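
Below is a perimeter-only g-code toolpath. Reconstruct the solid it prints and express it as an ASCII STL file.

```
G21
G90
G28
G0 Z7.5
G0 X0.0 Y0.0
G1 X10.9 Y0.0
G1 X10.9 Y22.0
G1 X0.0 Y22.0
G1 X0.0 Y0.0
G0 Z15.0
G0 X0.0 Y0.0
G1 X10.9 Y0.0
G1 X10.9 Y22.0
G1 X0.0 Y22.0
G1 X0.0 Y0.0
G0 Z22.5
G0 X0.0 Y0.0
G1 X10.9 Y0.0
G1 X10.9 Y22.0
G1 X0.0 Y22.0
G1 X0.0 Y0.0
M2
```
solid part
  facet normal 0.0000 0.0000 -1.0000
    outer loop
      vertex 10.9 22.0 0.0
      vertex 10.9 0.0 0.0
      vertex 0.0 0.0 0.0
    endloop
  endfacet
  facet normal 0.0000 0.0000 -1.0000
    outer loop
      vertex 0.0 22.0 0.0
      vertex 10.9 22.0 0.0
      vertex 0.0 0.0 0.0
    endloop
  endfacet
  facet normal 0.0000 0.0000 1.0000
    outer loop
      vertex 0.0 0.0 22.5
      vertex 10.9 0.0 22.5
      vertex 10.9 22.0 22.5
    endloop
  endfacet
  facet normal 0.0000 0.0000 1.0000
    outer loop
      vertex 0.0 0.0 22.5
      vertex 10.9 22.0 22.5
      vertex 0.0 22.0 22.5
    endloop
  endfacet
  facet normal 0.0000 -1.0000 0.0000
    outer loop
      vertex 0.0 0.0 0.0
      vertex 10.9 0.0 0.0
      vertex 10.9 0.0 22.5
    endloop
  endfacet
  facet normal 0.0000 -1.0000 0.0000
    outer loop
      vertex 0.0 0.0 0.0
      vertex 10.9 0.0 22.5
      vertex 0.0 0.0 22.5
    endloop
  endfacet
  facet normal 0.0000 1.0000 0.0000
    outer loop
      vertex 10.9 22.0 22.5
      vertex 10.9 22.0 0.0
      vertex 0.0 22.0 0.0
    endloop
  endfacet
  facet normal 0.0000 1.0000 0.0000
    outer loop
      vertex 0.0 22.0 22.5
      vertex 10.9 22.0 22.5
      vertex 0.0 22.0 0.0
    endloop
  endfacet
  facet normal -1.0000 0.0000 0.0000
    outer loop
      vertex 0.0 22.0 22.5
      vertex 0.0 22.0 0.0
      vertex 0.0 0.0 0.0
    endloop
  endfacet
  facet normal -1.0000 0.0000 0.0000
    outer loop
      vertex 0.0 0.0 22.5
      vertex 0.0 22.0 22.5
      vertex 0.0 0.0 0.0
    endloop
  endfacet
  facet normal 1.0000 0.0000 0.0000
    outer loop
      vertex 10.9 0.0 0.0
      vertex 10.9 22.0 0.0
      vertex 10.9 22.0 22.5
    endloop
  endfacet
  facet normal 1.0000 0.0000 0.0000
    outer loop
      vertex 10.9 0.0 0.0
      vertex 10.9 22.0 22.5
      vertex 10.9 0.0 22.5
    endloop
  endfacet
endsolid part

The G0 Z moves step by Δz≈7.5 mm. Every layer's G1 loop is the same polygon, so the solid is a straight extrusion of it from z=0 to z≈22.5. Closing with flat bottom and top caps and triangulating gives 12 facets — a rectangular box, roughly 10.9 × 22 mm footprint and 22.5 mm tall.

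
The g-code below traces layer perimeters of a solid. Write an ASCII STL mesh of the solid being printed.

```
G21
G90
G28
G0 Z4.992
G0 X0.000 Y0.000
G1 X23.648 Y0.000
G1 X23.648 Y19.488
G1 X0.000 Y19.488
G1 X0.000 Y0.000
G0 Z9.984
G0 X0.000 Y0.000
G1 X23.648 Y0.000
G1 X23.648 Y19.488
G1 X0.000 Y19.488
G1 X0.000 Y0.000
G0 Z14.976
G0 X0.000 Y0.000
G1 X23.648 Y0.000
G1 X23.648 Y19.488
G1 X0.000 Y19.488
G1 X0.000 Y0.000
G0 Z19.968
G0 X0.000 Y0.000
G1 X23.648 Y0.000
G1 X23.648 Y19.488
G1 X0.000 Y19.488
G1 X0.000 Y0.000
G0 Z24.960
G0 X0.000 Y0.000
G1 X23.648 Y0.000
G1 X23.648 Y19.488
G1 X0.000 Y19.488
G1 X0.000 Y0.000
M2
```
solid part
  facet normal 0.0000 0.0000 -1.0000
    outer loop
      vertex 23.648 19.488 0.000
      vertex 23.648 0.000 0.000
      vertex 0.000 0.000 0.000
    endloop
  endfacet
  facet normal 0.0000 0.0000 -1.0000
    outer loop
      vertex 0.000 19.488 0.000
      vertex 23.648 19.488 0.000
      vertex 0.000 0.000 0.000
    endloop
  endfacet
  facet normal 0.0000 0.0000 1.0000
    outer loop
      vertex 0.000 0.000 24.960
      vertex 23.648 0.000 24.960
      vertex 23.648 19.488 24.960
    endloop
  endfacet
  facet normal 0.0000 0.0000 1.0000
    outer loop
      vertex 0.000 0.000 24.960
      vertex 23.648 19.488 24.960
      vertex 0.000 19.488 24.960
    endloop
  endfacet
  facet normal 0.0000 -1.0000 0.0000
    outer loop
      vertex 0.000 0.000 0.000
      vertex 23.648 0.000 0.000
      vertex 23.648 0.000 24.960
    endloop
  endfacet
  facet normal 0.0000 -1.0000 0.0000
    outer loop
      vertex 0.000 0.000 0.000
      vertex 23.648 0.000 24.960
      vertex 0.000 0.000 24.960
    endloop
  endfacet
  facet normal 0.0000 1.0000 0.0000
    outer loop
      vertex 23.648 19.488 24.960
      vertex 23.648 19.488 0.000
      vertex 0.000 19.488 0.000
    endloop
  endfacet
  facet normal 0.0000 1.0000 0.0000
    outer loop
      vertex 0.000 19.488 24.960
      vertex 23.648 19.488 24.960
      vertex 0.000 19.488 0.000
    endloop
  endfacet
  facet normal -1.0000 0.0000 0.0000
    outer loop
      vertex 0.000 19.488 24.960
      vertex 0.000 19.488 0.000
      vertex 0.000 0.000 0.000
    endloop
  endfacet
  facet normal -1.0000 0.0000 0.0000
    outer loop
      vertex 0.000 0.000 24.960
      vertex 0.000 19.488 24.960
      vertex 0.000 0.000 0.000
    endloop
  endfacet
  facet normal 1.0000 0.0000 0.0000
    outer loop
      vertex 23.648 0.000 0.000
      vertex 23.648 19.488 0.000
      vertex 23.648 19.488 24.960
    endloop
  endfacet
  facet normal 1.0000 0.0000 0.0000
    outer loop
      vertex 23.648 0.000 0.000
      vertex 23.648 19.488 24.960
      vertex 23.648 0.000 24.960
    endloop
  endfacet
endsolid part

The G0 Z moves step by Δz≈4.992 mm. Every layer's G1 loop is the same polygon, so the solid is a straight extrusion of it from z=0 to z≈25. Closing with flat bottom and top caps and triangulating gives 12 facets — a rectangular box, roughly 23.6 × 19.5 mm footprint and 25 mm tall.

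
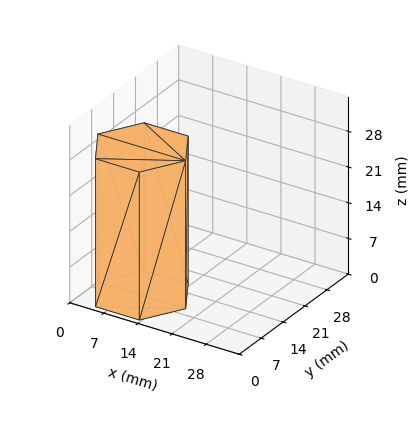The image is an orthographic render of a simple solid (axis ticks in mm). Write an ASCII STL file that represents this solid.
Reading the render: the shape is a regular 6-sided prism (a cylinder approximated with 6 flat sides), circumscribed radius ≈ 9 mm, height ≈ 29 mm (dimensions read to the nearest mm from the axis ticks). For the STL, each face is triangulated and given an outward normal.

solid part
  facet normal 0.0000 0.0000 -1.0000
    outer loop
      vertex 4.50 16.79 0.00
      vertex 13.50 16.79 0.00
      vertex 18.00 9.00 0.00
    endloop
  endfacet
  facet normal 0.0000 0.0000 -1.0000
    outer loop
      vertex 0.00 9.00 0.00
      vertex 4.50 16.79 0.00
      vertex 18.00 9.00 0.00
    endloop
  endfacet
  facet normal 0.0000 0.0000 -1.0000
    outer loop
      vertex 4.50 1.21 0.00
      vertex 0.00 9.00 0.00
      vertex 18.00 9.00 0.00
    endloop
  endfacet
  facet normal 0.0000 0.0000 -1.0000
    outer loop
      vertex 13.50 1.21 0.00
      vertex 4.50 1.21 0.00
      vertex 18.00 9.00 0.00
    endloop
  endfacet
  facet normal 0.0000 0.0000 1.0000
    outer loop
      vertex 18.00 9.00 29.00
      vertex 13.50 16.79 29.00
      vertex 4.50 16.79 29.00
    endloop
  endfacet
  facet normal 0.0000 0.0000 1.0000
    outer loop
      vertex 18.00 9.00 29.00
      vertex 4.50 16.79 29.00
      vertex 0.00 9.00 29.00
    endloop
  endfacet
  facet normal 0.0000 0.0000 1.0000
    outer loop
      vertex 18.00 9.00 29.00
      vertex 0.00 9.00 29.00
      vertex 4.50 1.21 29.00
    endloop
  endfacet
  facet normal 0.0000 0.0000 1.0000
    outer loop
      vertex 18.00 9.00 29.00
      vertex 4.50 1.21 29.00
      vertex 13.50 1.21 29.00
    endloop
  endfacet
  facet normal 0.8659 0.5002 0.0000
    outer loop
      vertex 18.00 9.00 0.00
      vertex 13.50 16.79 0.00
      vertex 13.50 16.79 29.00
    endloop
  endfacet
  facet normal 0.8659 0.5002 0.0000
    outer loop
      vertex 18.00 9.00 0.00
      vertex 13.50 16.79 29.00
      vertex 18.00 9.00 29.00
    endloop
  endfacet
  facet normal 0.0000 1.0000 0.0000
    outer loop
      vertex 13.50 16.79 0.00
      vertex 4.50 16.79 0.00
      vertex 4.50 16.79 29.00
    endloop
  endfacet
  facet normal 0.0000 1.0000 0.0000
    outer loop
      vertex 13.50 16.79 0.00
      vertex 4.50 16.79 29.00
      vertex 13.50 16.79 29.00
    endloop
  endfacet
  facet normal -0.8659 0.5002 0.0000
    outer loop
      vertex 4.50 16.79 0.00
      vertex 0.00 9.00 0.00
      vertex 0.00 9.00 29.00
    endloop
  endfacet
  facet normal -0.8659 0.5002 0.0000
    outer loop
      vertex 4.50 16.79 0.00
      vertex 0.00 9.00 29.00
      vertex 4.50 16.79 29.00
    endloop
  endfacet
  facet normal -0.8659 -0.5002 0.0000
    outer loop
      vertex 0.00 9.00 0.00
      vertex 4.50 1.21 0.00
      vertex 4.50 1.21 29.00
    endloop
  endfacet
  facet normal -0.8659 -0.5002 0.0000
    outer loop
      vertex 0.00 9.00 0.00
      vertex 4.50 1.21 29.00
      vertex 0.00 9.00 29.00
    endloop
  endfacet
  facet normal 0.0000 -1.0000 0.0000
    outer loop
      vertex 4.50 1.21 0.00
      vertex 13.50 1.21 0.00
      vertex 13.50 1.21 29.00
    endloop
  endfacet
  facet normal 0.0000 -1.0000 0.0000
    outer loop
      vertex 4.50 1.21 0.00
      vertex 13.50 1.21 29.00
      vertex 4.50 1.21 29.00
    endloop
  endfacet
  facet normal 0.8659 -0.5002 0.0000
    outer loop
      vertex 13.50 1.21 0.00
      vertex 18.00 9.00 0.00
      vertex 18.00 9.00 29.00
    endloop
  endfacet
  facet normal 0.8659 -0.5002 0.0000
    outer loop
      vertex 13.50 1.21 0.00
      vertex 18.00 9.00 29.00
      vertex 13.50 1.21 29.00
    endloop
  endfacet
endsolid part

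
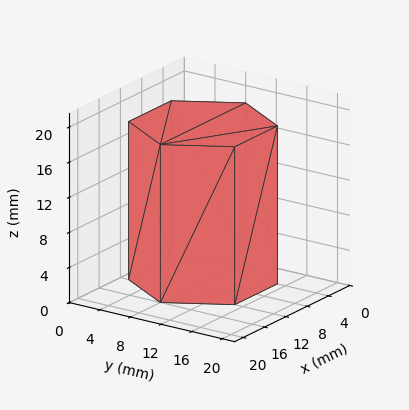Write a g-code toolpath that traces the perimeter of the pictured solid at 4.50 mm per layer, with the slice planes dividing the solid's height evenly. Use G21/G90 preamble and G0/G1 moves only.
Reading the render: the shape is a regular 6-sided prism (a cylinder approximated with 6 flat sides), circumscribed radius ≈ 8 mm, height ≈ 18 mm (dimensions read to the nearest mm from the axis ticks). For the g-code, the solid's height is divided into equal slices at the stated Δz and each level perimeter traced with G1 moves after a G0 lift.

; perimeter-only toolpath
G21 ; units = mm
G90 ; absolute positioning
G28 ; home
; layer 1
G0 Z4.50
G0 X16.00 Y8.00
G1 X12.00 Y14.93
G1 X4.00 Y14.93
G1 X0.00 Y8.00
G1 X4.00 Y1.07
G1 X12.00 Y1.07
G1 X16.00 Y8.00
; layer 2
G0 Z9.00
G0 X16.00 Y8.00
G1 X12.00 Y14.93
G1 X4.00 Y14.93
G1 X0.00 Y8.00
G1 X4.00 Y1.07
G1 X12.00 Y1.07
G1 X16.00 Y8.00
; layer 3
G0 Z13.50
G0 X16.00 Y8.00
G1 X12.00 Y14.93
G1 X4.00 Y14.93
G1 X0.00 Y8.00
G1 X4.00 Y1.07
G1 X12.00 Y1.07
G1 X16.00 Y8.00
; layer 4
G0 Z18.00
G0 X16.00 Y8.00
G1 X12.00 Y14.93
G1 X4.00 Y14.93
G1 X0.00 Y8.00
G1 X4.00 Y1.07
G1 X12.00 Y1.07
G1 X16.00 Y8.00
M2 ; end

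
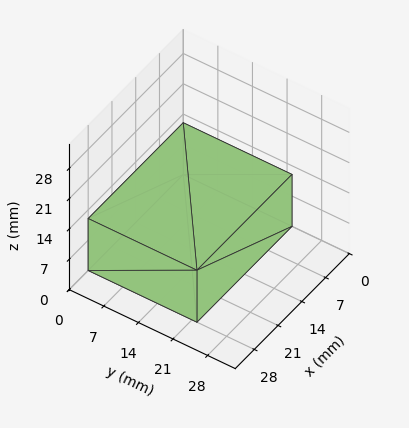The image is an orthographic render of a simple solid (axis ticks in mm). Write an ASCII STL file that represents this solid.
Reading the render: the shape is a rectangular box, roughly 28 × 22 mm footprint and 12 mm tall (dimensions read to the nearest mm from the axis ticks). For the STL, each face is triangulated and given an outward normal.

solid part
  facet normal 0.0000 0.0000 -1.0000
    outer loop
      vertex 28.0 22.0 0.0
      vertex 28.0 0.0 0.0
      vertex 0.0 0.0 0.0
    endloop
  endfacet
  facet normal 0.0000 0.0000 -1.0000
    outer loop
      vertex 0.0 22.0 0.0
      vertex 28.0 22.0 0.0
      vertex 0.0 0.0 0.0
    endloop
  endfacet
  facet normal 0.0000 0.0000 1.0000
    outer loop
      vertex 0.0 0.0 12.0
      vertex 28.0 0.0 12.0
      vertex 28.0 22.0 12.0
    endloop
  endfacet
  facet normal 0.0000 0.0000 1.0000
    outer loop
      vertex 0.0 0.0 12.0
      vertex 28.0 22.0 12.0
      vertex 0.0 22.0 12.0
    endloop
  endfacet
  facet normal 0.0000 -1.0000 0.0000
    outer loop
      vertex 0.0 0.0 0.0
      vertex 28.0 0.0 0.0
      vertex 28.0 0.0 12.0
    endloop
  endfacet
  facet normal 0.0000 -1.0000 0.0000
    outer loop
      vertex 0.0 0.0 0.0
      vertex 28.0 0.0 12.0
      vertex 0.0 0.0 12.0
    endloop
  endfacet
  facet normal 0.0000 1.0000 0.0000
    outer loop
      vertex 28.0 22.0 12.0
      vertex 28.0 22.0 0.0
      vertex 0.0 22.0 0.0
    endloop
  endfacet
  facet normal 0.0000 1.0000 0.0000
    outer loop
      vertex 0.0 22.0 12.0
      vertex 28.0 22.0 12.0
      vertex 0.0 22.0 0.0
    endloop
  endfacet
  facet normal -1.0000 0.0000 0.0000
    outer loop
      vertex 0.0 22.0 12.0
      vertex 0.0 22.0 0.0
      vertex 0.0 0.0 0.0
    endloop
  endfacet
  facet normal -1.0000 0.0000 0.0000
    outer loop
      vertex 0.0 0.0 12.0
      vertex 0.0 22.0 12.0
      vertex 0.0 0.0 0.0
    endloop
  endfacet
  facet normal 1.0000 0.0000 0.0000
    outer loop
      vertex 28.0 0.0 0.0
      vertex 28.0 22.0 0.0
      vertex 28.0 22.0 12.0
    endloop
  endfacet
  facet normal 1.0000 0.0000 0.0000
    outer loop
      vertex 28.0 0.0 0.0
      vertex 28.0 22.0 12.0
      vertex 28.0 0.0 12.0
    endloop
  endfacet
endsolid part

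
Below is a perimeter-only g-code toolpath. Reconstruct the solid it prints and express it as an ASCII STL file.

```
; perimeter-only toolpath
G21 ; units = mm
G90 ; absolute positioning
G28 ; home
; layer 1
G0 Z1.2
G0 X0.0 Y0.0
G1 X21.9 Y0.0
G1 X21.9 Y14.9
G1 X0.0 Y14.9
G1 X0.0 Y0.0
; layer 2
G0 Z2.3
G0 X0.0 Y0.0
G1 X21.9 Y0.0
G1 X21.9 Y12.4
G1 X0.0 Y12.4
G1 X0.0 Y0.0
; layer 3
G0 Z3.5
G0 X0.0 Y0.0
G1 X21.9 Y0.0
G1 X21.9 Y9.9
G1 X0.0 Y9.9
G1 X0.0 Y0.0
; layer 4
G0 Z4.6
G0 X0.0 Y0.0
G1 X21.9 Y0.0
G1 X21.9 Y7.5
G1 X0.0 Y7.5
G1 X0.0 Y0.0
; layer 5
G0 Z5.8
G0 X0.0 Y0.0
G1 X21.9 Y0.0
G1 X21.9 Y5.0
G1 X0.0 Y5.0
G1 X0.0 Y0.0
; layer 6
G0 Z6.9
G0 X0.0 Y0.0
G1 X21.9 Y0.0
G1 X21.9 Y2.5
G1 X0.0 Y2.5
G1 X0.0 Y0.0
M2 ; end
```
solid part
  facet normal 0.0000 0.0000 -1.0000
    outer loop
      vertex 21.9 17.4 0.0
      vertex 21.9 0.0 0.0
      vertex 0.0 0.0 0.0
    endloop
  endfacet
  facet normal 0.0000 0.0000 -1.0000
    outer loop
      vertex 0.0 17.4 0.0
      vertex 21.9 17.4 0.0
      vertex 0.0 0.0 0.0
    endloop
  endfacet
  facet normal 0.0000 -1.0000 0.0000
    outer loop
      vertex 0.0 0.0 0.0
      vertex 21.9 0.0 0.0
      vertex 21.9 0.0 8.1
    endloop
  endfacet
  facet normal 0.0000 -1.0000 0.0000
    outer loop
      vertex 0.0 0.0 0.0
      vertex 21.9 0.0 8.1
      vertex 0.0 0.0 8.1
    endloop
  endfacet
  facet normal 0.0000 0.4220 0.9066
    outer loop
      vertex 0.0 0.0 8.1
      vertex 21.9 0.0 8.1
      vertex 21.9 17.4 0.0
    endloop
  endfacet
  facet normal 0.0000 0.4220 0.9066
    outer loop
      vertex 0.0 0.0 8.1
      vertex 21.9 17.4 0.0
      vertex 0.0 17.4 0.0
    endloop
  endfacet
  facet normal -1.0000 0.0000 0.0000
    outer loop
      vertex 0.0 0.0 8.1
      vertex 0.0 17.4 0.0
      vertex 0.0 0.0 0.0
    endloop
  endfacet
  facet normal 1.0000 0.0000 0.0000
    outer loop
      vertex 21.9 0.0 0.0
      vertex 21.9 17.4 0.0
      vertex 21.9 0.0 8.1
    endloop
  endfacet
endsolid part

The G0 Z moves step by Δz≈1.2 mm. The G1 loops shrink linearly with z, so the solid tapers from its base footprint up to z≈8.1. Closing with a flat bottom cap and the tapered top and triangulating gives 8 facets — a wedge (ramp): 21.9 × 17.4 mm base, rising to 8.1 mm along the y=0 edge and sloping linearly to z=0 at y=17.4.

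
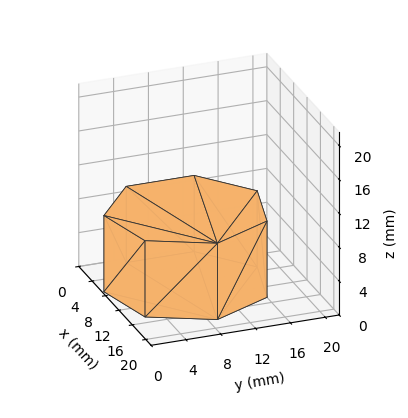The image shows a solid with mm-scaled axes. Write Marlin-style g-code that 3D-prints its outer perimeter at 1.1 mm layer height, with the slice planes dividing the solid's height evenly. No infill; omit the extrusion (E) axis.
Reading the render: the shape is a regular 7-sided prism (a cylinder approximated with 7 flat sides), circumscribed radius ≈ 9 mm, height ≈ 9 mm (dimensions read to the nearest mm from the axis ticks). For the g-code, the solid's height is divided into equal slices at the stated Δz and each level perimeter traced with G1 moves after a G0 lift.

; perimeter-only toolpath
G21 ; units = mm
G90 ; absolute positioning
G28 ; home
; layer 1
G0 Z1.1
G0 X18.0 Y9.0
G1 X14.6 Y16.0
G1 X7.0 Y17.8
G1 X0.9 Y12.9
G1 X0.9 Y5.1
G1 X7.0 Y0.2
G1 X14.6 Y2.0
G1 X18.0 Y9.0
; layer 2
G0 Z2.2
G0 X18.0 Y9.0
G1 X14.6 Y16.0
G1 X7.0 Y17.8
G1 X0.9 Y12.9
G1 X0.9 Y5.1
G1 X7.0 Y0.2
G1 X14.6 Y2.0
G1 X18.0 Y9.0
; layer 3
G0 Z3.4
G0 X18.0 Y9.0
G1 X14.6 Y16.0
G1 X7.0 Y17.8
G1 X0.9 Y12.9
G1 X0.9 Y5.1
G1 X7.0 Y0.2
G1 X14.6 Y2.0
G1 X18.0 Y9.0
; layer 4
G0 Z4.5
G0 X18.0 Y9.0
G1 X14.6 Y16.0
G1 X7.0 Y17.8
G1 X0.9 Y12.9
G1 X0.9 Y5.1
G1 X7.0 Y0.2
G1 X14.6 Y2.0
G1 X18.0 Y9.0
; layer 5
G0 Z5.6
G0 X18.0 Y9.0
G1 X14.6 Y16.0
G1 X7.0 Y17.8
G1 X0.9 Y12.9
G1 X0.9 Y5.1
G1 X7.0 Y0.2
G1 X14.6 Y2.0
G1 X18.0 Y9.0
; layer 6
G0 Z6.8
G0 X18.0 Y9.0
G1 X14.6 Y16.0
G1 X7.0 Y17.8
G1 X0.9 Y12.9
G1 X0.9 Y5.1
G1 X7.0 Y0.2
G1 X14.6 Y2.0
G1 X18.0 Y9.0
; layer 7
G0 Z7.9
G0 X18.0 Y9.0
G1 X14.6 Y16.0
G1 X7.0 Y17.8
G1 X0.9 Y12.9
G1 X0.9 Y5.1
G1 X7.0 Y0.2
G1 X14.6 Y2.0
G1 X18.0 Y9.0
; layer 8
G0 Z9.0
G0 X18.0 Y9.0
G1 X14.6 Y16.0
G1 X7.0 Y17.8
G1 X0.9 Y12.9
G1 X0.9 Y5.1
G1 X7.0 Y0.2
G1 X14.6 Y2.0
G1 X18.0 Y9.0
M2 ; end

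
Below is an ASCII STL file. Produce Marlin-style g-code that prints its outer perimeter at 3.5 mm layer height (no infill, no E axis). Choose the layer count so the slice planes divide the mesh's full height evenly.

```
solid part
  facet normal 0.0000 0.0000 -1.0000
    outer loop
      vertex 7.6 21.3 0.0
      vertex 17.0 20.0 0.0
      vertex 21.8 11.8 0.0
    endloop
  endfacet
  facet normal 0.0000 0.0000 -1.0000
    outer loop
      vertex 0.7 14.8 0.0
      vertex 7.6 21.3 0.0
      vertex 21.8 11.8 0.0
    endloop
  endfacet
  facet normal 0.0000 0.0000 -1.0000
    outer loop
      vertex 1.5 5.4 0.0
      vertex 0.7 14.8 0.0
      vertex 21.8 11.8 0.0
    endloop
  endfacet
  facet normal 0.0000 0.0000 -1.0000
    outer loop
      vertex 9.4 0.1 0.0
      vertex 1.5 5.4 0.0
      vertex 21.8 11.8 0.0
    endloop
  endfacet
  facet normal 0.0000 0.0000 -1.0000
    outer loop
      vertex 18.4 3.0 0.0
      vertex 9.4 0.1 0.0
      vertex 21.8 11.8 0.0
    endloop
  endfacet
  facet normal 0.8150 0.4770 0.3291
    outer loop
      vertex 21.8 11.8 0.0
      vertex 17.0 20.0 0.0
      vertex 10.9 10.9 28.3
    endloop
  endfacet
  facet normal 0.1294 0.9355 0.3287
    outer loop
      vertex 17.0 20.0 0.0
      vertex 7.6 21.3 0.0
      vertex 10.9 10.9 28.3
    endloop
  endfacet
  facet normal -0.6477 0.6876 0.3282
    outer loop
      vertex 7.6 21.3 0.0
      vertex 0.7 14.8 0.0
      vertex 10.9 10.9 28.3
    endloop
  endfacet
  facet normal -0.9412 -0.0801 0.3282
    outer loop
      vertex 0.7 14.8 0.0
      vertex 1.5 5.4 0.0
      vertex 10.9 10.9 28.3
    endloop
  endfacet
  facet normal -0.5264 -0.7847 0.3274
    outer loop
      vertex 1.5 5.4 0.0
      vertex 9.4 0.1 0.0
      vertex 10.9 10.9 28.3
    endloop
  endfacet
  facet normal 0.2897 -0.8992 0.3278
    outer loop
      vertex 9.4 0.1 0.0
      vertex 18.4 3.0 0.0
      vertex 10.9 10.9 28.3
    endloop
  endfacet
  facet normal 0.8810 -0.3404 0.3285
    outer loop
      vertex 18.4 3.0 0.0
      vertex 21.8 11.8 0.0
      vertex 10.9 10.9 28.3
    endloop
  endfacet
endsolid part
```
; perimeter-only toolpath
G21 ; units = mm
G90 ; absolute positioning
G28 ; home
; layer 1
G0 Z3.5
G0 X20.4 Y11.7
G1 X16.2 Y18.9
G1 X8.0 Y20.0
G1 X2.0 Y14.3
G1 X2.7 Y6.1
G1 X9.6 Y1.4
G1 X17.5 Y4.0
G1 X20.4 Y11.7
; layer 2
G0 Z7.1
G0 X19.1 Y11.6
G1 X15.5 Y17.7
G1 X8.4 Y18.7
G1 X3.2 Y13.8
G1 X3.9 Y6.8
G1 X9.8 Y2.8
G1 X16.5 Y5.0
G1 X19.1 Y11.6
; layer 3
G0 Z10.6
G0 X17.7 Y11.5
G1 X14.7 Y16.6
G1 X8.8 Y17.4
G1 X4.5 Y13.3
G1 X5.0 Y7.5
G1 X10.0 Y4.2
G1 X15.6 Y6.0
G1 X17.7 Y11.5
; layer 4
G0 Z14.2
G0 X16.4 Y11.4
G1 X13.9 Y15.4
G1 X9.2 Y16.1
G1 X5.8 Y12.9
G1 X6.2 Y8.2
G1 X10.2 Y5.5
G1 X14.6 Y7.0
G1 X16.4 Y11.4
; layer 5
G0 Z17.7
G0 X15.0 Y11.2
G1 X13.2 Y14.3
G1 X9.7 Y14.8
G1 X7.1 Y12.4
G1 X7.4 Y8.8
G1 X10.3 Y6.8
G1 X13.7 Y7.9
G1 X15.0 Y11.2
; layer 6
G0 Z21.2
G0 X13.6 Y11.1
G1 X12.4 Y13.2
G1 X10.1 Y13.5
G1 X8.4 Y11.9
G1 X8.6 Y9.5
G1 X10.5 Y8.2
G1 X12.8 Y8.9
G1 X13.6 Y11.1
; layer 7
G0 Z24.8
G0 X12.3 Y11.0
G1 X11.7 Y12.0
G1 X10.5 Y12.2
G1 X9.6 Y11.4
G1 X9.7 Y10.2
G1 X10.7 Y9.5
G1 X11.8 Y9.9
G1 X12.3 Y11.0
M2 ; end

The solid is a regular 7-sided pyramid, base circumscribed radius ≈ 10.9 mm, apex at z ≈ 28.3 mm. Slicing at Δz = 3.5 mm — 8 equal slices spanning the solid's height, so layer i sits at z = i·h/8 — gives 7 non-empty perimeters. Each is a 7-segment closed polygon; G0 lifts to the layer z and rapids to the start vertex, then G1 traces the edges. The cross-section shrinks linearly with z (the slice at the apex is degenerate and omitted).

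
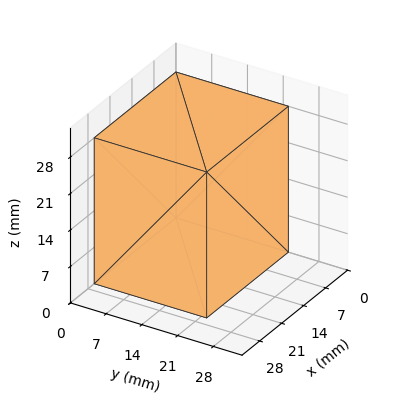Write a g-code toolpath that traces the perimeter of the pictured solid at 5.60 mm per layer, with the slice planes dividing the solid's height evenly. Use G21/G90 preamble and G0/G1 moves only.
Reading the render: the shape is a rectangular box, roughly 26 × 22 mm footprint and 28 mm tall (dimensions read to the nearest mm from the axis ticks). For the g-code, the solid's height is divided into equal slices at the stated Δz and each level perimeter traced with G1 moves after a G0 lift.

; perimeter-only toolpath
G21 ; units = mm
G90 ; absolute positioning
G28 ; home
; layer 1
G0 Z5.60
G0 X0.00 Y0.00
G1 X26.00 Y0.00
G1 X26.00 Y22.00
G1 X0.00 Y22.00
G1 X0.00 Y0.00
; layer 2
G0 Z11.20
G0 X0.00 Y0.00
G1 X26.00 Y0.00
G1 X26.00 Y22.00
G1 X0.00 Y22.00
G1 X0.00 Y0.00
; layer 3
G0 Z16.80
G0 X0.00 Y0.00
G1 X26.00 Y0.00
G1 X26.00 Y22.00
G1 X0.00 Y22.00
G1 X0.00 Y0.00
; layer 4
G0 Z22.40
G0 X0.00 Y0.00
G1 X26.00 Y0.00
G1 X26.00 Y22.00
G1 X0.00 Y22.00
G1 X0.00 Y0.00
; layer 5
G0 Z28.00
G0 X0.00 Y0.00
G1 X26.00 Y0.00
G1 X26.00 Y22.00
G1 X0.00 Y22.00
G1 X0.00 Y0.00
M2 ; end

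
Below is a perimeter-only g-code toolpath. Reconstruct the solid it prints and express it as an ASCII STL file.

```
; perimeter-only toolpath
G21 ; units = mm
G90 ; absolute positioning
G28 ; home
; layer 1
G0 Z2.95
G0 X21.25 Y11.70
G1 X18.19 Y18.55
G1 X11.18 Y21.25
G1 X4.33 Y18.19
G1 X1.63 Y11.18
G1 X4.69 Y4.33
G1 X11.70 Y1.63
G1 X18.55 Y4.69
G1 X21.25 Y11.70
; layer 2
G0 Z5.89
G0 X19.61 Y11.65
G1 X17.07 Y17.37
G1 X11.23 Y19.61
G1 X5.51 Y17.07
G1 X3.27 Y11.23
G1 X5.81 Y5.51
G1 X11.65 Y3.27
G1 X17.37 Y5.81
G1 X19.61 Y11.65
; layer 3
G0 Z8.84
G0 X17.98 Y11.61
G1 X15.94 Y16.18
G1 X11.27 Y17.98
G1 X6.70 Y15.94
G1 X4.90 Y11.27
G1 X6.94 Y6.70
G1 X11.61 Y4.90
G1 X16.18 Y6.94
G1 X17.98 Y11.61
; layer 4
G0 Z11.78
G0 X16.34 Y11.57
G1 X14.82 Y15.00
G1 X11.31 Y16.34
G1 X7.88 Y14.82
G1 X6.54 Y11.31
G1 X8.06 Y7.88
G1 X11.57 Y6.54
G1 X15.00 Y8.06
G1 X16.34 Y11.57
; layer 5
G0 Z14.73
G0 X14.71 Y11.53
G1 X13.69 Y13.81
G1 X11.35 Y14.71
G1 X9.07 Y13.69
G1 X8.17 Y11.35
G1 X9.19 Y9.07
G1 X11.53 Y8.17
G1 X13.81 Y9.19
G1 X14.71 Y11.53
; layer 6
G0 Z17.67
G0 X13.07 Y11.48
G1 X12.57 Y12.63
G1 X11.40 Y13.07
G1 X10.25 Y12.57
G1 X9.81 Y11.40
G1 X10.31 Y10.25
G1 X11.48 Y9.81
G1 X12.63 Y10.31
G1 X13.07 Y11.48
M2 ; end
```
solid part
  facet normal 0.0000 0.0000 -1.0000
    outer loop
      vertex 11.14 22.88 0.00
      vertex 19.32 19.74 0.00
      vertex 22.88 11.74 0.00
    endloop
  endfacet
  facet normal 0.0000 0.0000 -1.0000
    outer loop
      vertex 3.14 19.32 0.00
      vertex 11.14 22.88 0.00
      vertex 22.88 11.74 0.00
    endloop
  endfacet
  facet normal 0.0000 0.0000 -1.0000
    outer loop
      vertex 0.00 11.14 0.00
      vertex 3.14 19.32 0.00
      vertex 22.88 11.74 0.00
    endloop
  endfacet
  facet normal 0.0000 0.0000 -1.0000
    outer loop
      vertex 3.56 3.14 0.00
      vertex 0.00 11.14 0.00
      vertex 22.88 11.74 0.00
    endloop
  endfacet
  facet normal 0.0000 0.0000 -1.0000
    outer loop
      vertex 11.74 0.00 0.00
      vertex 3.56 3.14 0.00
      vertex 22.88 11.74 0.00
    endloop
  endfacet
  facet normal 0.0000 0.0000 -1.0000
    outer loop
      vertex 19.74 3.56 0.00
      vertex 11.74 0.00 0.00
      vertex 22.88 11.74 0.00
    endloop
  endfacet
  facet normal 0.8130 0.3618 0.4563
    outer loop
      vertex 22.88 11.74 0.00
      vertex 19.32 19.74 0.00
      vertex 11.44 11.44 20.62
    endloop
  endfacet
  facet normal 0.3189 0.8307 0.4563
    outer loop
      vertex 19.32 19.74 0.00
      vertex 11.14 22.88 0.00
      vertex 11.44 11.44 20.62
    endloop
  endfacet
  facet normal -0.3618 0.8130 0.4563
    outer loop
      vertex 11.14 22.88 0.00
      vertex 3.14 19.32 0.00
      vertex 11.44 11.44 20.62
    endloop
  endfacet
  facet normal -0.8307 0.3189 0.4563
    outer loop
      vertex 3.14 19.32 0.00
      vertex 0.00 11.14 0.00
      vertex 11.44 11.44 20.62
    endloop
  endfacet
  facet normal -0.8130 -0.3618 0.4563
    outer loop
      vertex 0.00 11.14 0.00
      vertex 3.56 3.14 0.00
      vertex 11.44 11.44 20.62
    endloop
  endfacet
  facet normal -0.3189 -0.8307 0.4563
    outer loop
      vertex 3.56 3.14 0.00
      vertex 11.74 0.00 0.00
      vertex 11.44 11.44 20.62
    endloop
  endfacet
  facet normal 0.3618 -0.8130 0.4563
    outer loop
      vertex 11.74 0.00 0.00
      vertex 19.74 3.56 0.00
      vertex 11.44 11.44 20.62
    endloop
  endfacet
  facet normal 0.8307 -0.3189 0.4563
    outer loop
      vertex 19.74 3.56 0.00
      vertex 22.88 11.74 0.00
      vertex 11.44 11.44 20.62
    endloop
  endfacet
endsolid part

The G0 Z moves step by Δz≈2.95 mm. The G1 loops shrink linearly with z, so the solid tapers from its base footprint up to z≈20.6. Closing with a flat bottom cap and the tapered top and triangulating gives 14 facets — a regular 8-sided pyramid, base circumscribed radius ≈ 11.4 mm, apex at z ≈ 20.6 mm.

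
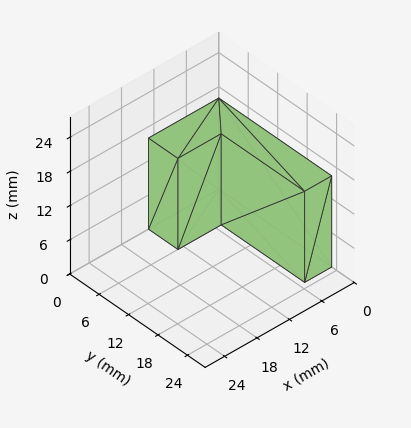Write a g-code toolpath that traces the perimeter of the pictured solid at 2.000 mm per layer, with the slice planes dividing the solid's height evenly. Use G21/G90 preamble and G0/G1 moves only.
Reading the render: the shape is an L-shaped prism: outer 13 × 23 mm, arm thicknesses ≈ 6 mm (horizontal) and 5 mm (vertical), extruded 16 mm in z (dimensions read to the nearest mm from the axis ticks). For the g-code, the solid's height is divided into equal slices at the stated Δz and each level perimeter traced with G1 moves after a G0 lift.

; perimeter-only toolpath
G21 ; units = mm
G90 ; absolute positioning
G28 ; home
; layer 1
G0 Z2.000
G0 X0.000 Y0.000
G1 X13.000 Y0.000
G1 X13.000 Y6.000
G1 X5.000 Y6.000
G1 X5.000 Y23.000
G1 X0.000 Y23.000
G1 X0.000 Y0.000
; layer 2
G0 Z4.000
G0 X0.000 Y0.000
G1 X13.000 Y0.000
G1 X13.000 Y6.000
G1 X5.000 Y6.000
G1 X5.000 Y23.000
G1 X0.000 Y23.000
G1 X0.000 Y0.000
; layer 3
G0 Z6.000
G0 X0.000 Y0.000
G1 X13.000 Y0.000
G1 X13.000 Y6.000
G1 X5.000 Y6.000
G1 X5.000 Y23.000
G1 X0.000 Y23.000
G1 X0.000 Y0.000
; layer 4
G0 Z8.000
G0 X0.000 Y0.000
G1 X13.000 Y0.000
G1 X13.000 Y6.000
G1 X5.000 Y6.000
G1 X5.000 Y23.000
G1 X0.000 Y23.000
G1 X0.000 Y0.000
; layer 5
G0 Z10.000
G0 X0.000 Y0.000
G1 X13.000 Y0.000
G1 X13.000 Y6.000
G1 X5.000 Y6.000
G1 X5.000 Y23.000
G1 X0.000 Y23.000
G1 X0.000 Y0.000
; layer 6
G0 Z12.000
G0 X0.000 Y0.000
G1 X13.000 Y0.000
G1 X13.000 Y6.000
G1 X5.000 Y6.000
G1 X5.000 Y23.000
G1 X0.000 Y23.000
G1 X0.000 Y0.000
; layer 7
G0 Z14.000
G0 X0.000 Y0.000
G1 X13.000 Y0.000
G1 X13.000 Y6.000
G1 X5.000 Y6.000
G1 X5.000 Y23.000
G1 X0.000 Y23.000
G1 X0.000 Y0.000
; layer 8
G0 Z16.000
G0 X0.000 Y0.000
G1 X13.000 Y0.000
G1 X13.000 Y6.000
G1 X5.000 Y6.000
G1 X5.000 Y23.000
G1 X0.000 Y23.000
G1 X0.000 Y0.000
M2 ; end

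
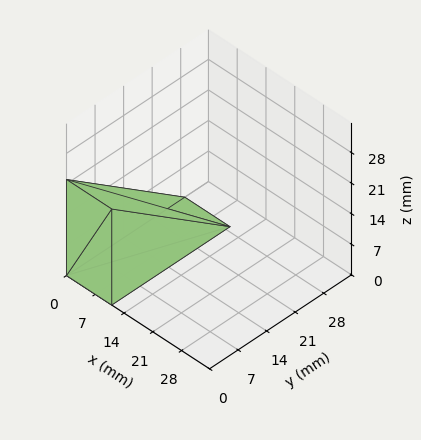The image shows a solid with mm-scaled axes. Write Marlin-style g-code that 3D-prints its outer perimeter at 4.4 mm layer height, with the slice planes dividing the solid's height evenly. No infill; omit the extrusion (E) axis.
Reading the render: the shape is a wedge (ramp): 11 × 29 mm base, rising to 22 mm along the y=0 edge and sloping linearly to z=0 at y=29 (dimensions read to the nearest mm from the axis ticks). For the g-code, the solid's height is divided into equal slices at the stated Δz and each level perimeter traced with G1 moves after a G0 lift.

; perimeter-only toolpath
G21 ; units = mm
G90 ; absolute positioning
G28 ; home
; layer 1
G0 Z4.4
G0 X0.0 Y0.0
G1 X11.0 Y0.0
G1 X11.0 Y23.2
G1 X0.0 Y23.2
G1 X0.0 Y0.0
; layer 2
G0 Z8.8
G0 X0.0 Y0.0
G1 X11.0 Y0.0
G1 X11.0 Y17.4
G1 X0.0 Y17.4
G1 X0.0 Y0.0
; layer 3
G0 Z13.2
G0 X0.0 Y0.0
G1 X11.0 Y0.0
G1 X11.0 Y11.6
G1 X0.0 Y11.6
G1 X0.0 Y0.0
; layer 4
G0 Z17.6
G0 X0.0 Y0.0
G1 X11.0 Y0.0
G1 X11.0 Y5.8
G1 X0.0 Y5.8
G1 X0.0 Y0.0
M2 ; end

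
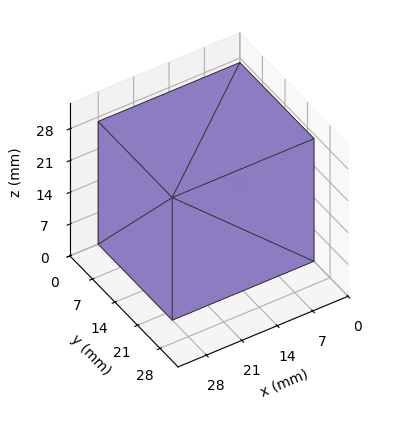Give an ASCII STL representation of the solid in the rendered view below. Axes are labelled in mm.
Reading the render: the shape is a rectangular box, roughly 28 × 23 mm footprint and 27 mm tall (dimensions read to the nearest mm from the axis ticks). For the STL, each face is triangulated and given an outward normal.

solid part
  facet normal 0.0000 0.0000 -1.0000
    outer loop
      vertex 28.00 23.00 0.00
      vertex 28.00 0.00 0.00
      vertex 0.00 0.00 0.00
    endloop
  endfacet
  facet normal 0.0000 0.0000 -1.0000
    outer loop
      vertex 0.00 23.00 0.00
      vertex 28.00 23.00 0.00
      vertex 0.00 0.00 0.00
    endloop
  endfacet
  facet normal 0.0000 0.0000 1.0000
    outer loop
      vertex 0.00 0.00 27.00
      vertex 28.00 0.00 27.00
      vertex 28.00 23.00 27.00
    endloop
  endfacet
  facet normal 0.0000 0.0000 1.0000
    outer loop
      vertex 0.00 0.00 27.00
      vertex 28.00 23.00 27.00
      vertex 0.00 23.00 27.00
    endloop
  endfacet
  facet normal 0.0000 -1.0000 0.0000
    outer loop
      vertex 0.00 0.00 0.00
      vertex 28.00 0.00 0.00
      vertex 28.00 0.00 27.00
    endloop
  endfacet
  facet normal 0.0000 -1.0000 0.0000
    outer loop
      vertex 0.00 0.00 0.00
      vertex 28.00 0.00 27.00
      vertex 0.00 0.00 27.00
    endloop
  endfacet
  facet normal 0.0000 1.0000 0.0000
    outer loop
      vertex 28.00 23.00 27.00
      vertex 28.00 23.00 0.00
      vertex 0.00 23.00 0.00
    endloop
  endfacet
  facet normal 0.0000 1.0000 0.0000
    outer loop
      vertex 0.00 23.00 27.00
      vertex 28.00 23.00 27.00
      vertex 0.00 23.00 0.00
    endloop
  endfacet
  facet normal -1.0000 0.0000 0.0000
    outer loop
      vertex 0.00 23.00 27.00
      vertex 0.00 23.00 0.00
      vertex 0.00 0.00 0.00
    endloop
  endfacet
  facet normal -1.0000 0.0000 0.0000
    outer loop
      vertex 0.00 0.00 27.00
      vertex 0.00 23.00 27.00
      vertex 0.00 0.00 0.00
    endloop
  endfacet
  facet normal 1.0000 0.0000 0.0000
    outer loop
      vertex 28.00 0.00 0.00
      vertex 28.00 23.00 0.00
      vertex 28.00 23.00 27.00
    endloop
  endfacet
  facet normal 1.0000 0.0000 0.0000
    outer loop
      vertex 28.00 0.00 0.00
      vertex 28.00 23.00 27.00
      vertex 28.00 0.00 27.00
    endloop
  endfacet
endsolid part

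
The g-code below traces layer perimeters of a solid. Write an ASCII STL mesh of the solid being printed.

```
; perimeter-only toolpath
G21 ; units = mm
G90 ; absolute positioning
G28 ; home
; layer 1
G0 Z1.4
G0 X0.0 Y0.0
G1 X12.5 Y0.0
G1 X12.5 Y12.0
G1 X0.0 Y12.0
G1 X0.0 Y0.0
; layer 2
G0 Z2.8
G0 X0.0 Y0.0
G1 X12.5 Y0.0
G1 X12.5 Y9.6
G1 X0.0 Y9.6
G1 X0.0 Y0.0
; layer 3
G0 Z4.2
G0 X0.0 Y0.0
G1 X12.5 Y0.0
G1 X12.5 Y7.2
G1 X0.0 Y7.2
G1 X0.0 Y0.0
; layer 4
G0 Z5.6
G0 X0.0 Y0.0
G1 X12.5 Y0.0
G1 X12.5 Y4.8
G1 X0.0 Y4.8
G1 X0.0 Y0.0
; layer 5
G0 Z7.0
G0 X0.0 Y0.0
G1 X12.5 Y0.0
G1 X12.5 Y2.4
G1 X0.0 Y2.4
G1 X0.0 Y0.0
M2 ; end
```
solid part
  facet normal 0.0000 0.0000 -1.0000
    outer loop
      vertex 12.5 14.4 0.0
      vertex 12.5 0.0 0.0
      vertex 0.0 0.0 0.0
    endloop
  endfacet
  facet normal 0.0000 0.0000 -1.0000
    outer loop
      vertex 0.0 14.4 0.0
      vertex 12.5 14.4 0.0
      vertex 0.0 0.0 0.0
    endloop
  endfacet
  facet normal 0.0000 -1.0000 0.0000
    outer loop
      vertex 0.0 0.0 0.0
      vertex 12.5 0.0 0.0
      vertex 12.5 0.0 8.4
    endloop
  endfacet
  facet normal 0.0000 -1.0000 0.0000
    outer loop
      vertex 0.0 0.0 0.0
      vertex 12.5 0.0 8.4
      vertex 0.0 0.0 8.4
    endloop
  endfacet
  facet normal 0.0000 0.5039 0.8638
    outer loop
      vertex 0.0 0.0 8.4
      vertex 12.5 0.0 8.4
      vertex 12.5 14.4 0.0
    endloop
  endfacet
  facet normal 0.0000 0.5039 0.8638
    outer loop
      vertex 0.0 0.0 8.4
      vertex 12.5 14.4 0.0
      vertex 0.0 14.4 0.0
    endloop
  endfacet
  facet normal -1.0000 0.0000 0.0000
    outer loop
      vertex 0.0 0.0 8.4
      vertex 0.0 14.4 0.0
      vertex 0.0 0.0 0.0
    endloop
  endfacet
  facet normal 1.0000 0.0000 0.0000
    outer loop
      vertex 12.5 0.0 0.0
      vertex 12.5 14.4 0.0
      vertex 12.5 0.0 8.4
    endloop
  endfacet
endsolid part

The G0 Z moves step by Δz≈1.4 mm. The G1 loops shrink linearly with z, so the solid tapers from its base footprint up to z≈8.4. Closing with a flat bottom cap and the tapered top and triangulating gives 8 facets — a wedge (ramp): 12.5 × 14.4 mm base, rising to 8.4 mm along the y=0 edge and sloping linearly to z=0 at y=14.4.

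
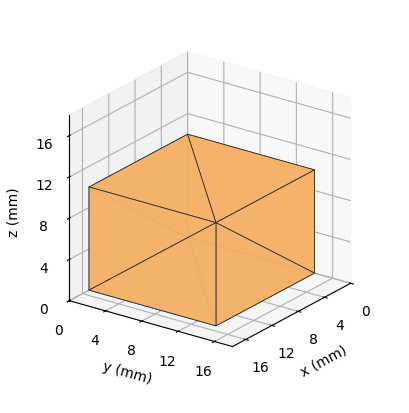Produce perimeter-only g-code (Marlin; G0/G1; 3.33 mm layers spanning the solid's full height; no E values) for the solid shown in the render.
Reading the render: the shape is a rectangular box, roughly 15 × 14 mm footprint and 10 mm tall (dimensions read to the nearest mm from the axis ticks). For the g-code, the solid's height is divided into equal slices at the stated Δz and each level perimeter traced with G1 moves after a G0 lift.

; perimeter-only toolpath
G21 ; units = mm
G90 ; absolute positioning
G28 ; home
; layer 1
G0 Z3.33
G0 X0.00 Y0.00
G1 X15.00 Y0.00
G1 X15.00 Y14.00
G1 X0.00 Y14.00
G1 X0.00 Y0.00
; layer 2
G0 Z6.67
G0 X0.00 Y0.00
G1 X15.00 Y0.00
G1 X15.00 Y14.00
G1 X0.00 Y14.00
G1 X0.00 Y0.00
; layer 3
G0 Z10.00
G0 X0.00 Y0.00
G1 X15.00 Y0.00
G1 X15.00 Y14.00
G1 X0.00 Y14.00
G1 X0.00 Y0.00
M2 ; end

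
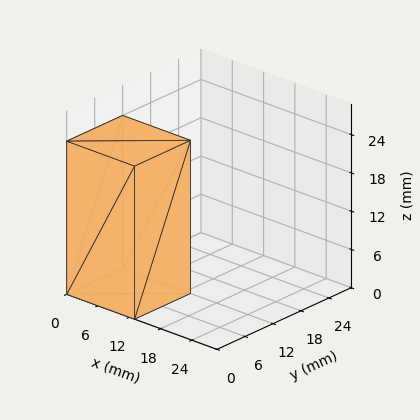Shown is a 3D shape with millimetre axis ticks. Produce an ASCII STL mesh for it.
Reading the render: the shape is a rectangular box, roughly 13 × 12 mm footprint and 24 mm tall (dimensions read to the nearest mm from the axis ticks). For the STL, each face is triangulated and given an outward normal.

solid part
  facet normal 0.0000 0.0000 -1.0000
    outer loop
      vertex 13.00 12.00 0.00
      vertex 13.00 0.00 0.00
      vertex 0.00 0.00 0.00
    endloop
  endfacet
  facet normal 0.0000 0.0000 -1.0000
    outer loop
      vertex 0.00 12.00 0.00
      vertex 13.00 12.00 0.00
      vertex 0.00 0.00 0.00
    endloop
  endfacet
  facet normal 0.0000 0.0000 1.0000
    outer loop
      vertex 0.00 0.00 24.00
      vertex 13.00 0.00 24.00
      vertex 13.00 12.00 24.00
    endloop
  endfacet
  facet normal 0.0000 0.0000 1.0000
    outer loop
      vertex 0.00 0.00 24.00
      vertex 13.00 12.00 24.00
      vertex 0.00 12.00 24.00
    endloop
  endfacet
  facet normal 0.0000 -1.0000 0.0000
    outer loop
      vertex 0.00 0.00 0.00
      vertex 13.00 0.00 0.00
      vertex 13.00 0.00 24.00
    endloop
  endfacet
  facet normal 0.0000 -1.0000 0.0000
    outer loop
      vertex 0.00 0.00 0.00
      vertex 13.00 0.00 24.00
      vertex 0.00 0.00 24.00
    endloop
  endfacet
  facet normal 0.0000 1.0000 0.0000
    outer loop
      vertex 13.00 12.00 24.00
      vertex 13.00 12.00 0.00
      vertex 0.00 12.00 0.00
    endloop
  endfacet
  facet normal 0.0000 1.0000 0.0000
    outer loop
      vertex 0.00 12.00 24.00
      vertex 13.00 12.00 24.00
      vertex 0.00 12.00 0.00
    endloop
  endfacet
  facet normal -1.0000 0.0000 0.0000
    outer loop
      vertex 0.00 12.00 24.00
      vertex 0.00 12.00 0.00
      vertex 0.00 0.00 0.00
    endloop
  endfacet
  facet normal -1.0000 0.0000 0.0000
    outer loop
      vertex 0.00 0.00 24.00
      vertex 0.00 12.00 24.00
      vertex 0.00 0.00 0.00
    endloop
  endfacet
  facet normal 1.0000 0.0000 0.0000
    outer loop
      vertex 13.00 0.00 0.00
      vertex 13.00 12.00 0.00
      vertex 13.00 12.00 24.00
    endloop
  endfacet
  facet normal 1.0000 0.0000 0.0000
    outer loop
      vertex 13.00 0.00 0.00
      vertex 13.00 12.00 24.00
      vertex 13.00 0.00 24.00
    endloop
  endfacet
endsolid part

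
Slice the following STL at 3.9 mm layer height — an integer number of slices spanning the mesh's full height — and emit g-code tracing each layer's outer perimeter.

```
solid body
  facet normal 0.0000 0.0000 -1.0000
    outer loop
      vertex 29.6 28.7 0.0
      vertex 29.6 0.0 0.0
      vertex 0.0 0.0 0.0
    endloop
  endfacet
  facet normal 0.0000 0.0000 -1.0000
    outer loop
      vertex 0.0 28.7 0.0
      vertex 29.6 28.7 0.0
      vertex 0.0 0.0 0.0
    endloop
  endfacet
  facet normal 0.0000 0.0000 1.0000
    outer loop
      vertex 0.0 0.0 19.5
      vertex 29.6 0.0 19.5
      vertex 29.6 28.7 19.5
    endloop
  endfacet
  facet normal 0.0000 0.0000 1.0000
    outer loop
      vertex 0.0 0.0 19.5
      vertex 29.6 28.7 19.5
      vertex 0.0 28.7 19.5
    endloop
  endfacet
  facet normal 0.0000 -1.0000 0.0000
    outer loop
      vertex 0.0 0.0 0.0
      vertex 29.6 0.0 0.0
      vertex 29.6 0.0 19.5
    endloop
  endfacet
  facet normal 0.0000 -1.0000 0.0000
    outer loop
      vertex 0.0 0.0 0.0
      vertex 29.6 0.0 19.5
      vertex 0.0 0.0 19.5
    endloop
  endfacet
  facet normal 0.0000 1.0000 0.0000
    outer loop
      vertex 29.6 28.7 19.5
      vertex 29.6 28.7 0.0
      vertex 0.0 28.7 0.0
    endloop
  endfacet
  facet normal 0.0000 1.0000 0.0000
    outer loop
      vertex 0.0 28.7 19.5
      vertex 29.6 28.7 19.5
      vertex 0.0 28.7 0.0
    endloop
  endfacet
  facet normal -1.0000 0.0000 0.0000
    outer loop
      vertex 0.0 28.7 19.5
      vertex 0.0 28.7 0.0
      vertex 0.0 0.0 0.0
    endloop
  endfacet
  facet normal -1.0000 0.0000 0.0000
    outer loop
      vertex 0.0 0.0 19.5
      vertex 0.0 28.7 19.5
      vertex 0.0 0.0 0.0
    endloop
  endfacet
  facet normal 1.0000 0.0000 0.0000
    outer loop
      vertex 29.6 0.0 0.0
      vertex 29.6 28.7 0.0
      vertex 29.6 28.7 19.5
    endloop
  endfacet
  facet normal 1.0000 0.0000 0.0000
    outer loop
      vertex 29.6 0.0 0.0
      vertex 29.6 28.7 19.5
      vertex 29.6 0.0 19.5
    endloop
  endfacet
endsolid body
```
; perimeter-only toolpath
G21 ; units = mm
G90 ; absolute positioning
G28 ; home
; layer 1
G0 Z3.9
G0 X0.0 Y0.0
G1 X29.6 Y0.0
G1 X29.6 Y28.7
G1 X0.0 Y28.7
G1 X0.0 Y0.0
; layer 2
G0 Z7.8
G0 X0.0 Y0.0
G1 X29.6 Y0.0
G1 X29.6 Y28.7
G1 X0.0 Y28.7
G1 X0.0 Y0.0
; layer 3
G0 Z11.7
G0 X0.0 Y0.0
G1 X29.6 Y0.0
G1 X29.6 Y28.7
G1 X0.0 Y28.7
G1 X0.0 Y0.0
; layer 4
G0 Z15.6
G0 X0.0 Y0.0
G1 X29.6 Y0.0
G1 X29.6 Y28.7
G1 X0.0 Y28.7
G1 X0.0 Y0.0
; layer 5
G0 Z19.5
G0 X0.0 Y0.0
G1 X29.6 Y0.0
G1 X29.6 Y28.7
G1 X0.0 Y28.7
G1 X0.0 Y0.0
M2 ; end

The solid is a rectangular box, roughly 29.6 × 28.7 mm footprint and 19.5 mm tall. Slicing at Δz = 3.9 mm — 5 equal slices spanning the solid's height, so layer i sits at z = i·h/5 — gives 5 non-empty perimeters. Each is a 4-segment closed polygon; G0 lifts to the layer z and rapids to the start vertex, then G1 traces the edges.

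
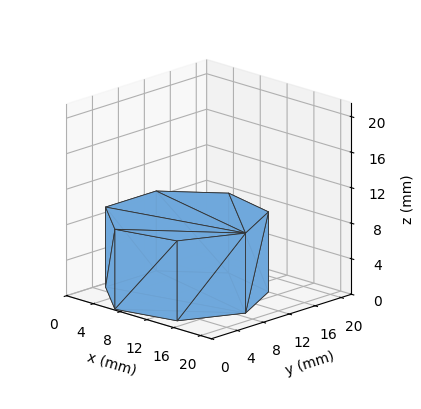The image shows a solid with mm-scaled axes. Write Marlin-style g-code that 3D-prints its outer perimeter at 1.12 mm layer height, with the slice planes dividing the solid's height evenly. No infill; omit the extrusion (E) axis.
Reading the render: the shape is a regular 7-sided prism (a cylinder approximated with 7 flat sides), circumscribed radius ≈ 9 mm, height ≈ 9 mm (dimensions read to the nearest mm from the axis ticks). For the g-code, the solid's height is divided into equal slices at the stated Δz and each level perimeter traced with G1 moves after a G0 lift.

; perimeter-only toolpath
G21 ; units = mm
G90 ; absolute positioning
G28 ; home
; layer 1
G0 Z1.12
G0 X18.00 Y9.00
G1 X14.61 Y16.04
G1 X7.00 Y17.77
G1 X0.89 Y12.90
G1 X0.89 Y5.10
G1 X7.00 Y0.23
G1 X14.61 Y1.96
G1 X18.00 Y9.00
; layer 2
G0 Z2.25
G0 X18.00 Y9.00
G1 X14.61 Y16.04
G1 X7.00 Y17.77
G1 X0.89 Y12.90
G1 X0.89 Y5.10
G1 X7.00 Y0.23
G1 X14.61 Y1.96
G1 X18.00 Y9.00
; layer 3
G0 Z3.38
G0 X18.00 Y9.00
G1 X14.61 Y16.04
G1 X7.00 Y17.77
G1 X0.89 Y12.90
G1 X0.89 Y5.10
G1 X7.00 Y0.23
G1 X14.61 Y1.96
G1 X18.00 Y9.00
; layer 4
G0 Z4.50
G0 X18.00 Y9.00
G1 X14.61 Y16.04
G1 X7.00 Y17.77
G1 X0.89 Y12.90
G1 X0.89 Y5.10
G1 X7.00 Y0.23
G1 X14.61 Y1.96
G1 X18.00 Y9.00
; layer 5
G0 Z5.62
G0 X18.00 Y9.00
G1 X14.61 Y16.04
G1 X7.00 Y17.77
G1 X0.89 Y12.90
G1 X0.89 Y5.10
G1 X7.00 Y0.23
G1 X14.61 Y1.96
G1 X18.00 Y9.00
; layer 6
G0 Z6.75
G0 X18.00 Y9.00
G1 X14.61 Y16.04
G1 X7.00 Y17.77
G1 X0.89 Y12.90
G1 X0.89 Y5.10
G1 X7.00 Y0.23
G1 X14.61 Y1.96
G1 X18.00 Y9.00
; layer 7
G0 Z7.88
G0 X18.00 Y9.00
G1 X14.61 Y16.04
G1 X7.00 Y17.77
G1 X0.89 Y12.90
G1 X0.89 Y5.10
G1 X7.00 Y0.23
G1 X14.61 Y1.96
G1 X18.00 Y9.00
; layer 8
G0 Z9.00
G0 X18.00 Y9.00
G1 X14.61 Y16.04
G1 X7.00 Y17.77
G1 X0.89 Y12.90
G1 X0.89 Y5.10
G1 X7.00 Y0.23
G1 X14.61 Y1.96
G1 X18.00 Y9.00
M2 ; end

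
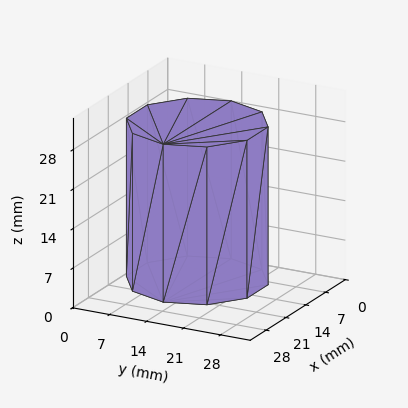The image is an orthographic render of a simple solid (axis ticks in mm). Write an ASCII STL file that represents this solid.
Reading the render: the shape is a regular 10-sided prism (a cylinder approximated with 10 flat sides), circumscribed radius ≈ 12 mm, height ≈ 28 mm (dimensions read to the nearest mm from the axis ticks). For the STL, each face is triangulated and given an outward normal.

solid part
  facet normal 0.0000 0.0000 -1.0000
    outer loop
      vertex 15.71 23.41 0.00
      vertex 21.71 19.05 0.00
      vertex 24.00 12.00 0.00
    endloop
  endfacet
  facet normal 0.0000 0.0000 -1.0000
    outer loop
      vertex 8.29 23.41 0.00
      vertex 15.71 23.41 0.00
      vertex 24.00 12.00 0.00
    endloop
  endfacet
  facet normal 0.0000 0.0000 -1.0000
    outer loop
      vertex 2.29 19.05 0.00
      vertex 8.29 23.41 0.00
      vertex 24.00 12.00 0.00
    endloop
  endfacet
  facet normal 0.0000 0.0000 -1.0000
    outer loop
      vertex 0.00 12.00 0.00
      vertex 2.29 19.05 0.00
      vertex 24.00 12.00 0.00
    endloop
  endfacet
  facet normal 0.0000 0.0000 -1.0000
    outer loop
      vertex 2.29 4.95 0.00
      vertex 0.00 12.00 0.00
      vertex 24.00 12.00 0.00
    endloop
  endfacet
  facet normal 0.0000 0.0000 -1.0000
    outer loop
      vertex 8.29 0.59 0.00
      vertex 2.29 4.95 0.00
      vertex 24.00 12.00 0.00
    endloop
  endfacet
  facet normal 0.0000 0.0000 -1.0000
    outer loop
      vertex 15.71 0.59 0.00
      vertex 8.29 0.59 0.00
      vertex 24.00 12.00 0.00
    endloop
  endfacet
  facet normal 0.0000 0.0000 -1.0000
    outer loop
      vertex 21.71 4.95 0.00
      vertex 15.71 0.59 0.00
      vertex 24.00 12.00 0.00
    endloop
  endfacet
  facet normal 0.0000 0.0000 1.0000
    outer loop
      vertex 24.00 12.00 28.00
      vertex 21.71 19.05 28.00
      vertex 15.71 23.41 28.00
    endloop
  endfacet
  facet normal 0.0000 0.0000 1.0000
    outer loop
      vertex 24.00 12.00 28.00
      vertex 15.71 23.41 28.00
      vertex 8.29 23.41 28.00
    endloop
  endfacet
  facet normal 0.0000 0.0000 1.0000
    outer loop
      vertex 24.00 12.00 28.00
      vertex 8.29 23.41 28.00
      vertex 2.29 19.05 28.00
    endloop
  endfacet
  facet normal 0.0000 0.0000 1.0000
    outer loop
      vertex 24.00 12.00 28.00
      vertex 2.29 19.05 28.00
      vertex 0.00 12.00 28.00
    endloop
  endfacet
  facet normal 0.0000 0.0000 1.0000
    outer loop
      vertex 24.00 12.00 28.00
      vertex 0.00 12.00 28.00
      vertex 2.29 4.95 28.00
    endloop
  endfacet
  facet normal 0.0000 0.0000 1.0000
    outer loop
      vertex 24.00 12.00 28.00
      vertex 2.29 4.95 28.00
      vertex 8.29 0.59 28.00
    endloop
  endfacet
  facet normal 0.0000 0.0000 1.0000
    outer loop
      vertex 24.00 12.00 28.00
      vertex 8.29 0.59 28.00
      vertex 15.71 0.59 28.00
    endloop
  endfacet
  facet normal 0.0000 0.0000 1.0000
    outer loop
      vertex 24.00 12.00 28.00
      vertex 15.71 0.59 28.00
      vertex 21.71 4.95 28.00
    endloop
  endfacet
  facet normal 0.9511 0.3089 0.0000
    outer loop
      vertex 24.00 12.00 0.00
      vertex 21.71 19.05 0.00
      vertex 21.71 19.05 28.00
    endloop
  endfacet
  facet normal 0.9511 0.3089 0.0000
    outer loop
      vertex 24.00 12.00 0.00
      vertex 21.71 19.05 28.00
      vertex 24.00 12.00 28.00
    endloop
  endfacet
  facet normal 0.5879 0.8090 0.0000
    outer loop
      vertex 21.71 19.05 0.00
      vertex 15.71 23.41 0.00
      vertex 15.71 23.41 28.00
    endloop
  endfacet
  facet normal 0.5879 0.8090 0.0000
    outer loop
      vertex 21.71 19.05 0.00
      vertex 15.71 23.41 28.00
      vertex 21.71 19.05 28.00
    endloop
  endfacet
  facet normal 0.0000 1.0000 0.0000
    outer loop
      vertex 15.71 23.41 0.00
      vertex 8.29 23.41 0.00
      vertex 8.29 23.41 28.00
    endloop
  endfacet
  facet normal 0.0000 1.0000 0.0000
    outer loop
      vertex 15.71 23.41 0.00
      vertex 8.29 23.41 28.00
      vertex 15.71 23.41 28.00
    endloop
  endfacet
  facet normal -0.5879 0.8090 0.0000
    outer loop
      vertex 8.29 23.41 0.00
      vertex 2.29 19.05 0.00
      vertex 2.29 19.05 28.00
    endloop
  endfacet
  facet normal -0.5879 0.8090 0.0000
    outer loop
      vertex 8.29 23.41 0.00
      vertex 2.29 19.05 28.00
      vertex 8.29 23.41 28.00
    endloop
  endfacet
  facet normal -0.9511 0.3089 0.0000
    outer loop
      vertex 2.29 19.05 0.00
      vertex 0.00 12.00 0.00
      vertex 0.00 12.00 28.00
    endloop
  endfacet
  facet normal -0.9511 0.3089 0.0000
    outer loop
      vertex 2.29 19.05 0.00
      vertex 0.00 12.00 28.00
      vertex 2.29 19.05 28.00
    endloop
  endfacet
  facet normal -0.9511 -0.3089 0.0000
    outer loop
      vertex 0.00 12.00 0.00
      vertex 2.29 4.95 0.00
      vertex 2.29 4.95 28.00
    endloop
  endfacet
  facet normal -0.9511 -0.3089 0.0000
    outer loop
      vertex 0.00 12.00 0.00
      vertex 2.29 4.95 28.00
      vertex 0.00 12.00 28.00
    endloop
  endfacet
  facet normal -0.5879 -0.8090 0.0000
    outer loop
      vertex 2.29 4.95 0.00
      vertex 8.29 0.59 0.00
      vertex 8.29 0.59 28.00
    endloop
  endfacet
  facet normal -0.5879 -0.8090 0.0000
    outer loop
      vertex 2.29 4.95 0.00
      vertex 8.29 0.59 28.00
      vertex 2.29 4.95 28.00
    endloop
  endfacet
  facet normal 0.0000 -1.0000 0.0000
    outer loop
      vertex 8.29 0.59 0.00
      vertex 15.71 0.59 0.00
      vertex 15.71 0.59 28.00
    endloop
  endfacet
  facet normal 0.0000 -1.0000 0.0000
    outer loop
      vertex 8.29 0.59 0.00
      vertex 15.71 0.59 28.00
      vertex 8.29 0.59 28.00
    endloop
  endfacet
  facet normal 0.5879 -0.8090 0.0000
    outer loop
      vertex 15.71 0.59 0.00
      vertex 21.71 4.95 0.00
      vertex 21.71 4.95 28.00
    endloop
  endfacet
  facet normal 0.5879 -0.8090 0.0000
    outer loop
      vertex 15.71 0.59 0.00
      vertex 21.71 4.95 28.00
      vertex 15.71 0.59 28.00
    endloop
  endfacet
  facet normal 0.9511 -0.3089 0.0000
    outer loop
      vertex 21.71 4.95 0.00
      vertex 24.00 12.00 0.00
      vertex 24.00 12.00 28.00
    endloop
  endfacet
  facet normal 0.9511 -0.3089 0.0000
    outer loop
      vertex 21.71 4.95 0.00
      vertex 24.00 12.00 28.00
      vertex 21.71 4.95 28.00
    endloop
  endfacet
endsolid part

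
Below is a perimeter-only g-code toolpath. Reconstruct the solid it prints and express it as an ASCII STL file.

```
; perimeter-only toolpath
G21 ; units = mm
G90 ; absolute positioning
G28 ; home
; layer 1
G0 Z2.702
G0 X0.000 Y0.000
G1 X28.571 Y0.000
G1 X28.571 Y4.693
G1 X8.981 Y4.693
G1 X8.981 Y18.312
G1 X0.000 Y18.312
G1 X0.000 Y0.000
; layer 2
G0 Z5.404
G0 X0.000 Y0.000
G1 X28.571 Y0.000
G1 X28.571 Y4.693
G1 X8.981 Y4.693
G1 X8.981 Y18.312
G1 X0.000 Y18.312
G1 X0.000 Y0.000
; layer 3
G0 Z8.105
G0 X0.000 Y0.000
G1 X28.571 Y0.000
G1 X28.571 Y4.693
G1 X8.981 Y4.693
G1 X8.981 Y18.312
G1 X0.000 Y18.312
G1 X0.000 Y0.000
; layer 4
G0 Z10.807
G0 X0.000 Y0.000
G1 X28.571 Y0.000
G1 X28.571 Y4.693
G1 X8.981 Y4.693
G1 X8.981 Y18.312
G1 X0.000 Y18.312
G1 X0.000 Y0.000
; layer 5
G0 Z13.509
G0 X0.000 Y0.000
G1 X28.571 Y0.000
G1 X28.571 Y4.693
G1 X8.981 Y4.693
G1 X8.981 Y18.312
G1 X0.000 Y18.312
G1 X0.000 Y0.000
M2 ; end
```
solid part
  facet normal 0.0000 0.0000 -1.0000
    outer loop
      vertex 28.571 4.693 0.000
      vertex 28.571 0.000 0.000
      vertex 0.000 0.000 0.000
    endloop
  endfacet
  facet normal 0.0000 0.0000 -1.0000
    outer loop
      vertex 8.981 4.693 0.000
      vertex 28.571 4.693 0.000
      vertex 0.000 0.000 0.000
    endloop
  endfacet
  facet normal 0.0000 0.0000 -1.0000
    outer loop
      vertex 8.981 18.312 0.000
      vertex 8.981 4.693 0.000
      vertex 0.000 0.000 0.000
    endloop
  endfacet
  facet normal 0.0000 0.0000 -1.0000
    outer loop
      vertex 0.000 18.312 0.000
      vertex 8.981 18.312 0.000
      vertex 0.000 0.000 0.000
    endloop
  endfacet
  facet normal 0.0000 0.0000 1.0000
    outer loop
      vertex 0.000 0.000 13.509
      vertex 28.571 0.000 13.509
      vertex 28.571 4.693 13.509
    endloop
  endfacet
  facet normal 0.0000 0.0000 1.0000
    outer loop
      vertex 0.000 0.000 13.509
      vertex 28.571 4.693 13.509
      vertex 8.981 4.693 13.509
    endloop
  endfacet
  facet normal 0.0000 0.0000 1.0000
    outer loop
      vertex 0.000 0.000 13.509
      vertex 8.981 4.693 13.509
      vertex 8.981 18.312 13.509
    endloop
  endfacet
  facet normal 0.0000 0.0000 1.0000
    outer loop
      vertex 0.000 0.000 13.509
      vertex 8.981 18.312 13.509
      vertex 0.000 18.312 13.509
    endloop
  endfacet
  facet normal 0.0000 -1.0000 0.0000
    outer loop
      vertex 0.000 0.000 0.000
      vertex 28.571 0.000 0.000
      vertex 28.571 0.000 13.509
    endloop
  endfacet
  facet normal 0.0000 -1.0000 0.0000
    outer loop
      vertex 0.000 0.000 0.000
      vertex 28.571 0.000 13.509
      vertex 0.000 0.000 13.509
    endloop
  endfacet
  facet normal 1.0000 0.0000 0.0000
    outer loop
      vertex 28.571 0.000 0.000
      vertex 28.571 4.693 0.000
      vertex 28.571 4.693 13.509
    endloop
  endfacet
  facet normal 1.0000 0.0000 0.0000
    outer loop
      vertex 28.571 0.000 0.000
      vertex 28.571 4.693 13.509
      vertex 28.571 0.000 13.509
    endloop
  endfacet
  facet normal 0.0000 1.0000 0.0000
    outer loop
      vertex 28.571 4.693 0.000
      vertex 8.981 4.693 0.000
      vertex 8.981 4.693 13.509
    endloop
  endfacet
  facet normal 0.0000 1.0000 0.0000
    outer loop
      vertex 28.571 4.693 0.000
      vertex 8.981 4.693 13.509
      vertex 28.571 4.693 13.509
    endloop
  endfacet
  facet normal 1.0000 0.0000 0.0000
    outer loop
      vertex 8.981 4.693 0.000
      vertex 8.981 18.312 0.000
      vertex 8.981 18.312 13.509
    endloop
  endfacet
  facet normal 1.0000 0.0000 0.0000
    outer loop
      vertex 8.981 4.693 0.000
      vertex 8.981 18.312 13.509
      vertex 8.981 4.693 13.509
    endloop
  endfacet
  facet normal 0.0000 1.0000 0.0000
    outer loop
      vertex 8.981 18.312 0.000
      vertex 0.000 18.312 0.000
      vertex 0.000 18.312 13.509
    endloop
  endfacet
  facet normal 0.0000 1.0000 0.0000
    outer loop
      vertex 8.981 18.312 0.000
      vertex 0.000 18.312 13.509
      vertex 8.981 18.312 13.509
    endloop
  endfacet
  facet normal -1.0000 0.0000 0.0000
    outer loop
      vertex 0.000 18.312 0.000
      vertex 0.000 0.000 0.000
      vertex 0.000 0.000 13.509
    endloop
  endfacet
  facet normal -1.0000 0.0000 0.0000
    outer loop
      vertex 0.000 18.312 0.000
      vertex 0.000 0.000 13.509
      vertex 0.000 18.312 13.509
    endloop
  endfacet
endsolid part

The G0 Z moves step by Δz≈2.702 mm. Every layer's G1 loop is the same polygon, so the solid is a straight extrusion of it from z=0 to z≈13.5. Closing with flat bottom and top caps and triangulating gives 20 facets — an L-shaped prism: outer 28.6 × 18.3 mm, arm thicknesses ≈ 4.69 mm (horizontal) and 8.98 mm (vertical), extruded 13.5 mm in z.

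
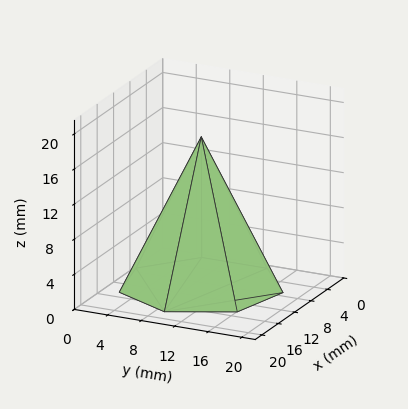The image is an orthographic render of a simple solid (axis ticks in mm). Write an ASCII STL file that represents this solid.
Reading the render: the shape is a regular 7-sided pyramid, base circumscribed radius ≈ 9 mm, apex at z ≈ 17 mm (dimensions read to the nearest mm from the axis ticks). For the STL, each face is triangulated and given an outward normal.

solid part
  facet normal 0.0000 0.0000 -1.0000
    outer loop
      vertex 7.00 17.77 0.00
      vertex 14.61 16.04 0.00
      vertex 18.00 9.00 0.00
    endloop
  endfacet
  facet normal 0.0000 0.0000 -1.0000
    outer loop
      vertex 0.89 12.90 0.00
      vertex 7.00 17.77 0.00
      vertex 18.00 9.00 0.00
    endloop
  endfacet
  facet normal 0.0000 0.0000 -1.0000
    outer loop
      vertex 0.89 5.10 0.00
      vertex 0.89 12.90 0.00
      vertex 18.00 9.00 0.00
    endloop
  endfacet
  facet normal 0.0000 0.0000 -1.0000
    outer loop
      vertex 7.00 0.23 0.00
      vertex 0.89 5.10 0.00
      vertex 18.00 9.00 0.00
    endloop
  endfacet
  facet normal 0.0000 0.0000 -1.0000
    outer loop
      vertex 14.61 1.96 0.00
      vertex 7.00 0.23 0.00
      vertex 18.00 9.00 0.00
    endloop
  endfacet
  facet normal 0.8132 0.3916 0.4305
    outer loop
      vertex 18.00 9.00 0.00
      vertex 14.61 16.04 0.00
      vertex 9.00 9.00 17.00
    endloop
  endfacet
  facet normal 0.2001 0.8801 0.4305
    outer loop
      vertex 14.61 16.04 0.00
      vertex 7.00 17.77 0.00
      vertex 9.00 9.00 17.00
    endloop
  endfacet
  facet normal -0.5626 0.7059 0.4303
    outer loop
      vertex 7.00 17.77 0.00
      vertex 0.89 12.90 0.00
      vertex 9.00 9.00 17.00
    endloop
  endfacet
  facet normal -0.9026 0.0000 0.4306
    outer loop
      vertex 0.89 12.90 0.00
      vertex 0.89 5.10 0.00
      vertex 9.00 9.00 17.00
    endloop
  endfacet
  facet normal -0.5626 -0.7059 0.4303
    outer loop
      vertex 0.89 5.10 0.00
      vertex 7.00 0.23 0.00
      vertex 9.00 9.00 17.00
    endloop
  endfacet
  facet normal 0.2001 -0.8801 0.4305
    outer loop
      vertex 7.00 0.23 0.00
      vertex 14.61 1.96 0.00
      vertex 9.00 9.00 17.00
    endloop
  endfacet
  facet normal 0.8132 -0.3916 0.4305
    outer loop
      vertex 14.61 1.96 0.00
      vertex 18.00 9.00 0.00
      vertex 9.00 9.00 17.00
    endloop
  endfacet
endsolid part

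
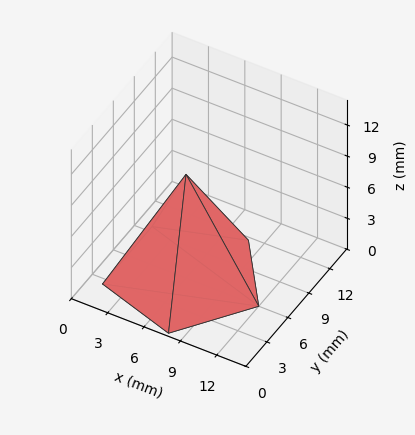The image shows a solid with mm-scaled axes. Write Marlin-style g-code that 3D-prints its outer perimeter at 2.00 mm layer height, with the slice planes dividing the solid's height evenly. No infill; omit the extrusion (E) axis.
Reading the render: the shape is a regular 5-sided pyramid, base circumscribed radius ≈ 6 mm, apex at z ≈ 10 mm (dimensions read to the nearest mm from the axis ticks). For the g-code, the solid's height is divided into equal slices at the stated Δz and each level perimeter traced with G1 moves after a G0 lift.

; perimeter-only toolpath
G21 ; units = mm
G90 ; absolute positioning
G28 ; home
; layer 1
G0 Z2.00
G0 X10.80 Y6.00
G1 X7.48 Y10.57
G1 X2.12 Y8.82
G1 X2.12 Y3.18
G1 X7.48 Y1.43
G1 X10.80 Y6.00
; layer 2
G0 Z4.00
G0 X9.60 Y6.00
G1 X7.11 Y9.43
G1 X3.09 Y8.12
G1 X3.09 Y3.88
G1 X7.11 Y2.57
G1 X9.60 Y6.00
; layer 3
G0 Z6.00
G0 X8.40 Y6.00
G1 X6.74 Y8.28
G1 X4.06 Y7.41
G1 X4.06 Y4.59
G1 X6.74 Y3.72
G1 X8.40 Y6.00
; layer 4
G0 Z8.00
G0 X7.20 Y6.00
G1 X6.37 Y7.14
G1 X5.03 Y6.71
G1 X5.03 Y5.29
G1 X6.37 Y4.86
G1 X7.20 Y6.00
M2 ; end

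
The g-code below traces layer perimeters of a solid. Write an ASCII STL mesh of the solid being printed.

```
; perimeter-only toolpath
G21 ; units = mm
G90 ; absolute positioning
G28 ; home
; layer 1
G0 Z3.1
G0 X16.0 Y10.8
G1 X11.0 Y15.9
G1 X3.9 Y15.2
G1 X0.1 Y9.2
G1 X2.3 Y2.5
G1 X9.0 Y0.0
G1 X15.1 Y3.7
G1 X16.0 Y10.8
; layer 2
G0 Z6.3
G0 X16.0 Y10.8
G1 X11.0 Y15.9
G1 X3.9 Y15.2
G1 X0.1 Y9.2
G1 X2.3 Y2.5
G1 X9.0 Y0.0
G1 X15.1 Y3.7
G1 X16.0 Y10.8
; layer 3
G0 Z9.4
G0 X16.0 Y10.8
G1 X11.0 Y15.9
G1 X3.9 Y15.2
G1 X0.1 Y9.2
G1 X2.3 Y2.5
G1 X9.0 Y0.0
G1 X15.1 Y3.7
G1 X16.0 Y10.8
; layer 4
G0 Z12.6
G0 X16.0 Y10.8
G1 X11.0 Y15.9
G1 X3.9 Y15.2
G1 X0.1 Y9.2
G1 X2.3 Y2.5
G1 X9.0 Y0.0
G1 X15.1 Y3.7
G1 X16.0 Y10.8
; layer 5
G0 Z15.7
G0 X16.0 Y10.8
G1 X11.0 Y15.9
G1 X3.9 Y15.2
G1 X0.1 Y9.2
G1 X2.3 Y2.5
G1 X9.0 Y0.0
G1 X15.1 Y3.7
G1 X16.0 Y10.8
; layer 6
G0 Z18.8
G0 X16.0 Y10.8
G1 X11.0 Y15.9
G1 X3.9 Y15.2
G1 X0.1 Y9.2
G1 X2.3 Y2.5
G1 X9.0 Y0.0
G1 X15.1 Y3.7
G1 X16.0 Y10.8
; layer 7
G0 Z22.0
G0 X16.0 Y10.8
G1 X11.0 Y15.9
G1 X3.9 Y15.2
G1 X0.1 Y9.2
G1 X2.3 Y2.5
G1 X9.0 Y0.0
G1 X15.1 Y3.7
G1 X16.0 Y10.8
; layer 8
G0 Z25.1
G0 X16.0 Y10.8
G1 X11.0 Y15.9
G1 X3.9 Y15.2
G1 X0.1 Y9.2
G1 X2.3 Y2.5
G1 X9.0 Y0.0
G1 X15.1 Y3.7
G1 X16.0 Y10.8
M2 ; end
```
solid part
  facet normal 0.0000 0.0000 -1.0000
    outer loop
      vertex 3.9 15.2 0.0
      vertex 11.0 15.9 0.0
      vertex 16.0 10.8 0.0
    endloop
  endfacet
  facet normal 0.0000 0.0000 -1.0000
    outer loop
      vertex 0.1 9.2 0.0
      vertex 3.9 15.2 0.0
      vertex 16.0 10.8 0.0
    endloop
  endfacet
  facet normal 0.0000 0.0000 -1.0000
    outer loop
      vertex 2.3 2.5 0.0
      vertex 0.1 9.2 0.0
      vertex 16.0 10.8 0.0
    endloop
  endfacet
  facet normal 0.0000 0.0000 -1.0000
    outer loop
      vertex 9.0 0.0 0.0
      vertex 2.3 2.5 0.0
      vertex 16.0 10.8 0.0
    endloop
  endfacet
  facet normal 0.0000 0.0000 -1.0000
    outer loop
      vertex 15.1 3.7 0.0
      vertex 9.0 0.0 0.0
      vertex 16.0 10.8 0.0
    endloop
  endfacet
  facet normal 0.0000 0.0000 1.0000
    outer loop
      vertex 16.0 10.8 25.1
      vertex 11.0 15.9 25.1
      vertex 3.9 15.2 25.1
    endloop
  endfacet
  facet normal 0.0000 0.0000 1.0000
    outer loop
      vertex 16.0 10.8 25.1
      vertex 3.9 15.2 25.1
      vertex 0.1 9.2 25.1
    endloop
  endfacet
  facet normal 0.0000 0.0000 1.0000
    outer loop
      vertex 16.0 10.8 25.1
      vertex 0.1 9.2 25.1
      vertex 2.3 2.5 25.1
    endloop
  endfacet
  facet normal 0.0000 0.0000 1.0000
    outer loop
      vertex 16.0 10.8 25.1
      vertex 2.3 2.5 25.1
      vertex 9.0 0.0 25.1
    endloop
  endfacet
  facet normal 0.0000 0.0000 1.0000
    outer loop
      vertex 16.0 10.8 25.1
      vertex 9.0 0.0 25.1
      vertex 15.1 3.7 25.1
    endloop
  endfacet
  facet normal 0.7141 0.7001 0.0000
    outer loop
      vertex 16.0 10.8 0.0
      vertex 11.0 15.9 0.0
      vertex 11.0 15.9 25.1
    endloop
  endfacet
  facet normal 0.7141 0.7001 0.0000
    outer loop
      vertex 16.0 10.8 0.0
      vertex 11.0 15.9 25.1
      vertex 16.0 10.8 25.1
    endloop
  endfacet
  facet normal -0.0981 0.9952 0.0000
    outer loop
      vertex 11.0 15.9 0.0
      vertex 3.9 15.2 0.0
      vertex 3.9 15.2 25.1
    endloop
  endfacet
  facet normal -0.0981 0.9952 0.0000
    outer loop
      vertex 11.0 15.9 0.0
      vertex 3.9 15.2 25.1
      vertex 11.0 15.9 25.1
    endloop
  endfacet
  facet normal -0.8448 0.5351 0.0000
    outer loop
      vertex 3.9 15.2 0.0
      vertex 0.1 9.2 0.0
      vertex 0.1 9.2 25.1
    endloop
  endfacet
  facet normal -0.8448 0.5351 0.0000
    outer loop
      vertex 3.9 15.2 0.0
      vertex 0.1 9.2 25.1
      vertex 3.9 15.2 25.1
    endloop
  endfacet
  facet normal -0.9501 -0.3120 0.0000
    outer loop
      vertex 0.1 9.2 0.0
      vertex 2.3 2.5 0.0
      vertex 2.3 2.5 25.1
    endloop
  endfacet
  facet normal -0.9501 -0.3120 0.0000
    outer loop
      vertex 0.1 9.2 0.0
      vertex 2.3 2.5 25.1
      vertex 0.1 9.2 25.1
    endloop
  endfacet
  facet normal -0.3496 -0.9369 0.0000
    outer loop
      vertex 2.3 2.5 0.0
      vertex 9.0 0.0 0.0
      vertex 9.0 0.0 25.1
    endloop
  endfacet
  facet normal -0.3496 -0.9369 0.0000
    outer loop
      vertex 2.3 2.5 0.0
      vertex 9.0 0.0 25.1
      vertex 2.3 2.5 25.1
    endloop
  endfacet
  facet normal 0.5186 -0.8550 0.0000
    outer loop
      vertex 9.0 0.0 0.0
      vertex 15.1 3.7 0.0
      vertex 15.1 3.7 25.1
    endloop
  endfacet
  facet normal 0.5186 -0.8550 0.0000
    outer loop
      vertex 9.0 0.0 0.0
      vertex 15.1 3.7 25.1
      vertex 9.0 0.0 25.1
    endloop
  endfacet
  facet normal 0.9921 -0.1258 0.0000
    outer loop
      vertex 15.1 3.7 0.0
      vertex 16.0 10.8 0.0
      vertex 16.0 10.8 25.1
    endloop
  endfacet
  facet normal 0.9921 -0.1258 0.0000
    outer loop
      vertex 15.1 3.7 0.0
      vertex 16.0 10.8 25.1
      vertex 15.1 3.7 25.1
    endloop
  endfacet
endsolid part

The G0 Z moves step by Δz≈3.1 mm. Every layer's G1 loop is the same polygon, so the solid is a straight extrusion of it from z=0 to z≈25.1. Closing with flat bottom and top caps and triangulating gives 24 facets — a regular 7-sided prism (a cylinder approximated with 7 flat sides), circumscribed radius ≈ 8.2 mm, height ≈ 25.1 mm.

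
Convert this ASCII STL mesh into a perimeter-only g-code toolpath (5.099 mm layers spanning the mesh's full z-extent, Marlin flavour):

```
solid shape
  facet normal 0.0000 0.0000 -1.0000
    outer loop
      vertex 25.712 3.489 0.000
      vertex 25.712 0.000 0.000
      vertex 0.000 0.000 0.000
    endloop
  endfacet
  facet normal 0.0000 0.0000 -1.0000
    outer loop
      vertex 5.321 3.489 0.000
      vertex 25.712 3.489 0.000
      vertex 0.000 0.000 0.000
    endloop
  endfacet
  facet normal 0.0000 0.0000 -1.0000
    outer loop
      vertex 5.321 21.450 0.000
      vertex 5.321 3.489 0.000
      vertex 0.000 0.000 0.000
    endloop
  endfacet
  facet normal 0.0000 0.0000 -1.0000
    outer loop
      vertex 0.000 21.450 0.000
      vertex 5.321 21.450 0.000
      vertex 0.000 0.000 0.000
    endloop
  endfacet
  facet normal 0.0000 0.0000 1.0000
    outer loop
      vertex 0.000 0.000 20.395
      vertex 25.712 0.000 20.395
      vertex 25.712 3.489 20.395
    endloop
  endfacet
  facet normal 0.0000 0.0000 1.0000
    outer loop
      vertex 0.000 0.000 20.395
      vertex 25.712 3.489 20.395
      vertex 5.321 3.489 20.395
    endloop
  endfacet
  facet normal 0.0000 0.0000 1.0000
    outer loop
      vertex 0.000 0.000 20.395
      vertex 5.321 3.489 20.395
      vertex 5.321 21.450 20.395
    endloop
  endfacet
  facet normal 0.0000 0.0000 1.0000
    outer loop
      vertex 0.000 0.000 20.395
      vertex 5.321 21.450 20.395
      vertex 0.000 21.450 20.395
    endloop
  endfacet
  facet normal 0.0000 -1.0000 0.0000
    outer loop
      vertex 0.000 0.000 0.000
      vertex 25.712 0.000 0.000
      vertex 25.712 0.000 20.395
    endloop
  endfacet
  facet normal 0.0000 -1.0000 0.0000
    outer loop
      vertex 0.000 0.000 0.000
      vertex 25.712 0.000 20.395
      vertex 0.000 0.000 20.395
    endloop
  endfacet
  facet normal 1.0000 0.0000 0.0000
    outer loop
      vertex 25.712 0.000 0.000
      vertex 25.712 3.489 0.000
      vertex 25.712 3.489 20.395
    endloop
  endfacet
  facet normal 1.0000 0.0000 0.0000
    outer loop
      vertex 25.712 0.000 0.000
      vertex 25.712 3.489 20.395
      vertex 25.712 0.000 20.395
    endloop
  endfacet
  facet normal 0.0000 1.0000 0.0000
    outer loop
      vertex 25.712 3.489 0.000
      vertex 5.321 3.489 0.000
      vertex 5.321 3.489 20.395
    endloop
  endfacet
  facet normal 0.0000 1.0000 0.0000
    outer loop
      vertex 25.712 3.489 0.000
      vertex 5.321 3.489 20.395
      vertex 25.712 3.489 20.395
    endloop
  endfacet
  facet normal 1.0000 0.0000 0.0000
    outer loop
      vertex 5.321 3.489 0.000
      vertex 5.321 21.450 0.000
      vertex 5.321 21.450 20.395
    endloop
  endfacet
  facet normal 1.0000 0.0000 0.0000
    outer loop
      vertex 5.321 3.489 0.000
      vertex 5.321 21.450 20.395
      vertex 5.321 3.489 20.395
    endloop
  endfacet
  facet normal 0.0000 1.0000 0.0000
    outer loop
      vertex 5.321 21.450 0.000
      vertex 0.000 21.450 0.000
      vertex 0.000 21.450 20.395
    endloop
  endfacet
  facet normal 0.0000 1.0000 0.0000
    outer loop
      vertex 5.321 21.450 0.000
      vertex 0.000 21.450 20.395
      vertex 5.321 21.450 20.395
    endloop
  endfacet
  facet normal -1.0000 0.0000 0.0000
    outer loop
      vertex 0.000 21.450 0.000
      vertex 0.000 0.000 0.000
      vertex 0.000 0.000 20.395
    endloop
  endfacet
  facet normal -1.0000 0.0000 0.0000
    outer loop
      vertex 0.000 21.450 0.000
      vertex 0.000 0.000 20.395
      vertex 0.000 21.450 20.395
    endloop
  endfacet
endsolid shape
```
; perimeter-only toolpath
G21 ; units = mm
G90 ; absolute positioning
G28 ; home
; layer 1
G0 Z5.099
G0 X0.000 Y0.000
G1 X25.712 Y0.000
G1 X25.712 Y3.489
G1 X5.321 Y3.489
G1 X5.321 Y21.450
G1 X0.000 Y21.450
G1 X0.000 Y0.000
; layer 2
G0 Z10.197
G0 X0.000 Y0.000
G1 X25.712 Y0.000
G1 X25.712 Y3.489
G1 X5.321 Y3.489
G1 X5.321 Y21.450
G1 X0.000 Y21.450
G1 X0.000 Y0.000
; layer 3
G0 Z15.296
G0 X0.000 Y0.000
G1 X25.712 Y0.000
G1 X25.712 Y3.489
G1 X5.321 Y3.489
G1 X5.321 Y21.450
G1 X0.000 Y21.450
G1 X0.000 Y0.000
; layer 4
G0 Z20.395
G0 X0.000 Y0.000
G1 X25.712 Y0.000
G1 X25.712 Y3.489
G1 X5.321 Y3.489
G1 X5.321 Y21.450
G1 X0.000 Y21.450
G1 X0.000 Y0.000
M2 ; end

The solid is an L-shaped prism: outer 25.7 × 21.4 mm, arm thicknesses ≈ 3.49 mm (horizontal) and 5.32 mm (vertical), extruded 20.4 mm in z. Slicing at Δz = 5.099 mm — 4 equal slices spanning the solid's height, so layer i sits at z = i·h/4 — gives 4 non-empty perimeters. Each is a 6-segment closed polygon; G0 lifts to the layer z and rapids to the start vertex, then G1 traces the edges.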